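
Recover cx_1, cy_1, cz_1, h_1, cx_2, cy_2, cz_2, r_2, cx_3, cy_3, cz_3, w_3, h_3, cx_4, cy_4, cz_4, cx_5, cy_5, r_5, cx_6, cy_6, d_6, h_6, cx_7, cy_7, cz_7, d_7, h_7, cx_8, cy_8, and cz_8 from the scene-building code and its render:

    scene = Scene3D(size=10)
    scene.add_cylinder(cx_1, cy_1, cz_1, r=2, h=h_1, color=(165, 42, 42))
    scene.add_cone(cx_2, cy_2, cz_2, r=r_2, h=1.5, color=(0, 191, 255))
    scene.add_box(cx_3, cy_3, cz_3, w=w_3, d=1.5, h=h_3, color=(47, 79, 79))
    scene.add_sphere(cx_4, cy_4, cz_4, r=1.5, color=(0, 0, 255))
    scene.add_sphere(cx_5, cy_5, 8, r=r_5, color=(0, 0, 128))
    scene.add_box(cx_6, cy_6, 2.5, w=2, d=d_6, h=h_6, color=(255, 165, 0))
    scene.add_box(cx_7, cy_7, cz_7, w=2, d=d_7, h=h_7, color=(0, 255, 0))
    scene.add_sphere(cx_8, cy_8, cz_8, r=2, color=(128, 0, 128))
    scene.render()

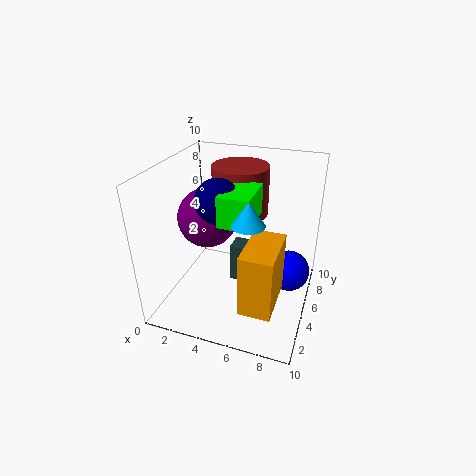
cx_1 = 4.5; cy_1 = 7; cz_1 = 6; h_1 = 3.5; cx_2 = 6.5; cy_2 = 2.5; cz_2 = 7.5; r_2 = 1; cx_3 = 4; cy_3 = 6; cz_3 = 0.5; w_3 = 1.5; h_3 = 3; cx_4 = 8.5; cy_4 = 6.5; cz_4 = 2; cx_5 = 4; cy_5 = 4; r_5 = 1.5; cx_6 = 6.5; cy_6 = 0.5; d_6 = 3.5; h_6 = 4; cx_7 = 4.5; cy_7 = 2.5; cz_7 = 7; d_7 = 3; h_7 = 2; cx_8 = 3; cy_8 = 4.5; cz_8 = 6.5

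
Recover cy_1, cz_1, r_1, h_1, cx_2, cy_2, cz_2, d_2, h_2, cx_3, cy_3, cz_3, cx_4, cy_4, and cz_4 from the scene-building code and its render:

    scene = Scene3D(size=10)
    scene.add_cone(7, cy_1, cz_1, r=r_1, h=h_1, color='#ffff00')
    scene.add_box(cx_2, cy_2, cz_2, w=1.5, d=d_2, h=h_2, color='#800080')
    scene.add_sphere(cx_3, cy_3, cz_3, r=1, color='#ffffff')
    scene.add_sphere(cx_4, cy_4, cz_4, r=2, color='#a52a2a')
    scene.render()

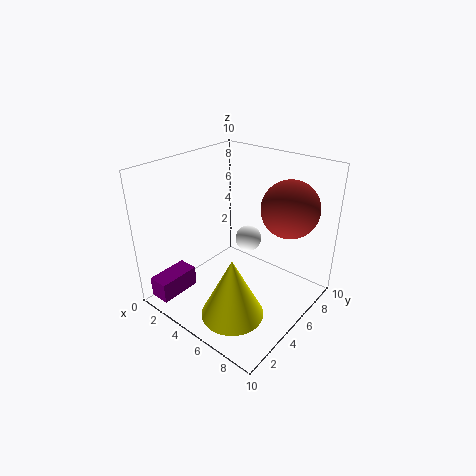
cy_1 = 2, cz_1 = 1.5, r_1 = 2, h_1 = 4, cx_2 = 0.5, cy_2 = 0.5, cz_2 = 0.5, d_2 = 3, h_2 = 1.5, cx_3 = 4, cy_3 = 7.5, cz_3 = 3.5, cx_4 = 7.5, cy_4 = 7.5, cz_4 = 7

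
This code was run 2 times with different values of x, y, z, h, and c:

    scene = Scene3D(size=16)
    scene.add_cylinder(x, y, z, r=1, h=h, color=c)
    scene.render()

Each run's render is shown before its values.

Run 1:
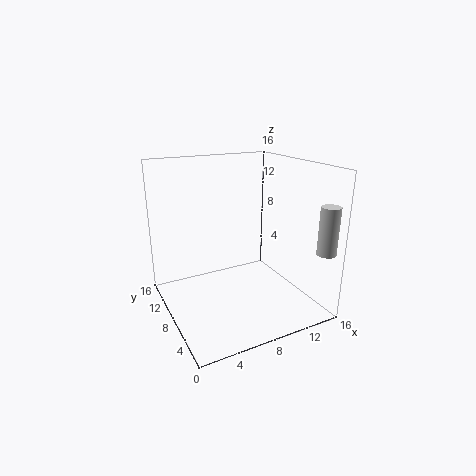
x = 14.5; y = 1; z = 7.5; h = 5; c = 'lightgray'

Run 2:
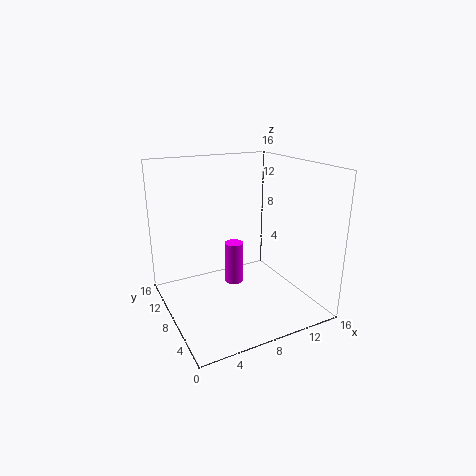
x = 7; y = 7; z = 3.5; h = 4.5; c = 'magenta'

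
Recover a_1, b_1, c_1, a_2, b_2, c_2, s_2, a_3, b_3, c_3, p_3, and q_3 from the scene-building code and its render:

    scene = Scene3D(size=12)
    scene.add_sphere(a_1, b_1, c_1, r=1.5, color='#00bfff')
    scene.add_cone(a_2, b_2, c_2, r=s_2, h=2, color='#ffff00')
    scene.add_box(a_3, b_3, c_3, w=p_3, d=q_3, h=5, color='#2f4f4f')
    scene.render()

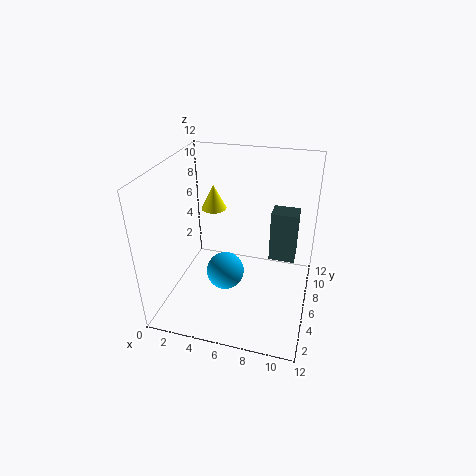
a_1 = 5.5
b_1 = 4
c_1 = 4
a_2 = 4
b_2 = 6
c_2 = 8.5
s_2 = 1
a_3 = 8
b_3 = 10
c_3 = 1.5
p_3 = 2.5
q_3 = 2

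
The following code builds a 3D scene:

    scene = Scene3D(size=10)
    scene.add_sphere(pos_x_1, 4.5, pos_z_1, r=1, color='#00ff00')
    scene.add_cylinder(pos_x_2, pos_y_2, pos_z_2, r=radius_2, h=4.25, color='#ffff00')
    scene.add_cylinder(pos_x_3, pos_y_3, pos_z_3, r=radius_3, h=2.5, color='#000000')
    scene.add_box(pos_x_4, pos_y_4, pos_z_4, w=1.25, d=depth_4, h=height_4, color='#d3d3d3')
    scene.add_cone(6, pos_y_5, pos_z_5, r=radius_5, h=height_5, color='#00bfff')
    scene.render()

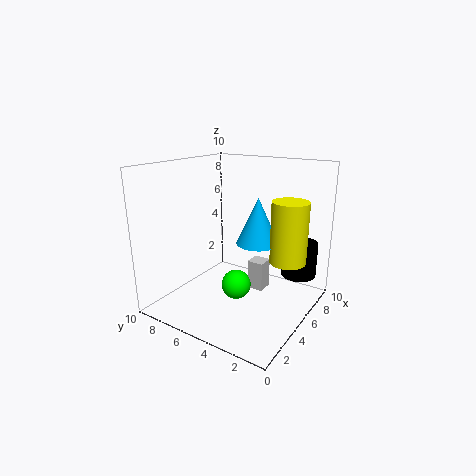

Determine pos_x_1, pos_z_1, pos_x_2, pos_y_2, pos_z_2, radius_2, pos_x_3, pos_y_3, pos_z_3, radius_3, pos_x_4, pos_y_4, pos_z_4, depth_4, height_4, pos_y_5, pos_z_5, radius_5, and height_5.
pos_x_1 = 4
pos_z_1 = 2
pos_x_2 = 6.25
pos_y_2 = 1.75
pos_z_2 = 3.5
radius_2 = 1.25
pos_x_3 = 7.75
pos_y_3 = 1.5
pos_z_3 = 2
radius_3 = 1.25
pos_x_4 = 6.75
pos_y_4 = 4
pos_z_4 = 0.25
depth_4 = 1.25
height_4 = 2.25
pos_y_5 = 4
pos_z_5 = 4.5
radius_5 = 1.5
height_5 = 3.25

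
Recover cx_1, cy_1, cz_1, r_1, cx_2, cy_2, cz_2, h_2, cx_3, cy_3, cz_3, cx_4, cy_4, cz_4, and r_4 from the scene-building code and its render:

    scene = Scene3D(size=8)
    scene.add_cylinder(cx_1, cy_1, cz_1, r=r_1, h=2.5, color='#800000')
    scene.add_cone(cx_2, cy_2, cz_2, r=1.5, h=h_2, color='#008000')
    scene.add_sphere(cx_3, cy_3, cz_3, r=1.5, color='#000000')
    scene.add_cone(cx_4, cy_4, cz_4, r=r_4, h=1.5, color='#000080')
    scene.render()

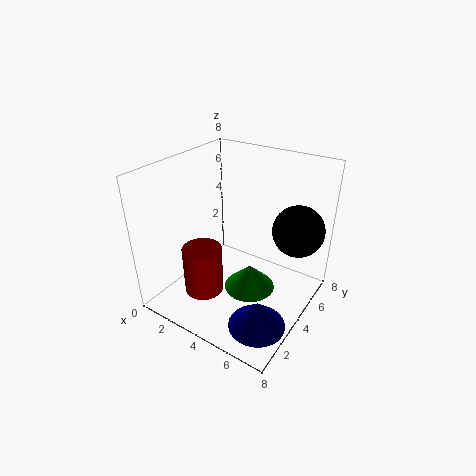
cx_1 = 3.5, cy_1 = 1.5, cz_1 = 2, r_1 = 1, cx_2 = 4.5, cy_2 = 4.5, cz_2 = 0.5, h_2 = 1.5, cx_3 = 6.5, cy_3 = 6.5, cz_3 = 4, cx_4 = 6.5, cy_4 = 2, cz_4 = 0.5, r_4 = 1.5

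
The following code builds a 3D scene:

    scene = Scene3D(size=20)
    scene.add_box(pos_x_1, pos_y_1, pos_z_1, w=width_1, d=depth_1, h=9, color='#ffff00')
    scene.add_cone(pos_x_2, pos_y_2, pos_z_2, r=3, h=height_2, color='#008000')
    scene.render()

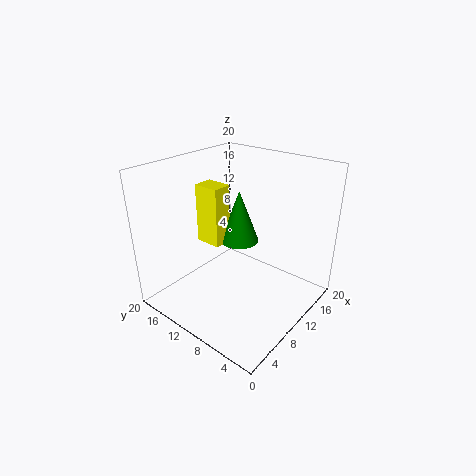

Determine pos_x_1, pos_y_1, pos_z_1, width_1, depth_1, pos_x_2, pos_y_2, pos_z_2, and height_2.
pos_x_1 = 10
pos_y_1 = 14
pos_z_1 = 7
width_1 = 3
depth_1 = 4
pos_x_2 = 14
pos_y_2 = 13
pos_z_2 = 7
height_2 = 8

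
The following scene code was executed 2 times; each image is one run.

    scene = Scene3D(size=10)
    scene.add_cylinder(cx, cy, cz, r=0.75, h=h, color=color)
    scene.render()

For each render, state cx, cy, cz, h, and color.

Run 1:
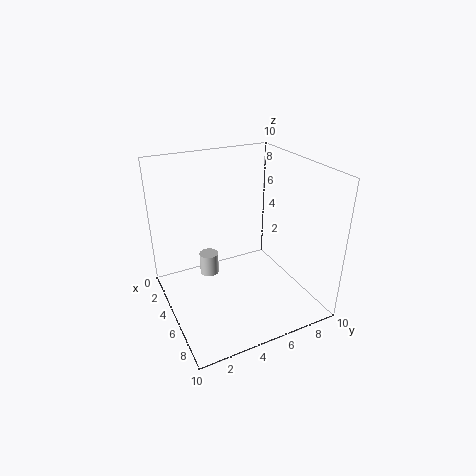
cx = 1.75, cy = 4, cz = 0.5, h = 1.75, color = 'lightgray'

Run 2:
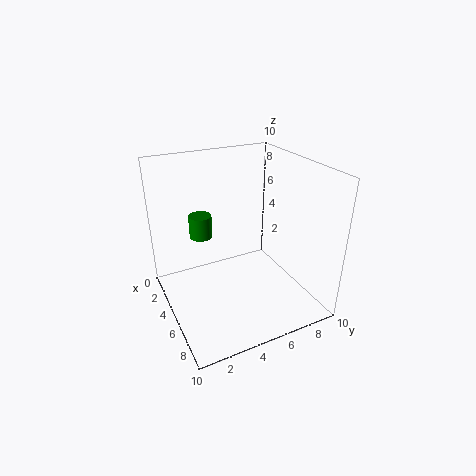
cx = 4.5, cy = 2.5, cz = 5.5, h = 1.5, color = 'green'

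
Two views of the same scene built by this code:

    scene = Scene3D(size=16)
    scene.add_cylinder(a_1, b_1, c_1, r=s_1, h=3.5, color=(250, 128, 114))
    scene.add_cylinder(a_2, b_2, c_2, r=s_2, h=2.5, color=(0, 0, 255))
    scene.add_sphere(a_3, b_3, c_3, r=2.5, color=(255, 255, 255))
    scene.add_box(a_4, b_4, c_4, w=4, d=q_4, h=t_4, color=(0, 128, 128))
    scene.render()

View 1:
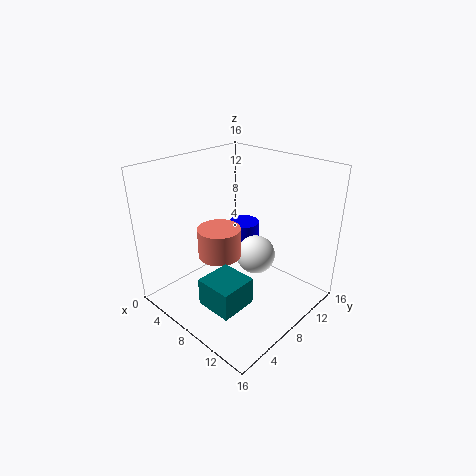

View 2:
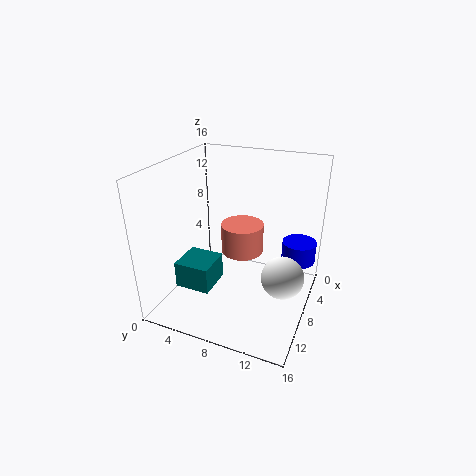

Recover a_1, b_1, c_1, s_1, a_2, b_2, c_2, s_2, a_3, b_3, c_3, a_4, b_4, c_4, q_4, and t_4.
a_1 = 5.5; b_1 = 7.5; c_1 = 5; s_1 = 2.5; a_2 = 3.5; b_2 = 14; c_2 = 4; s_2 = 2; a_3 = 6.5; b_3 = 13; c_3 = 3; a_4 = 8; b_4 = 2; c_4 = 2.5; q_4 = 4; t_4 = 3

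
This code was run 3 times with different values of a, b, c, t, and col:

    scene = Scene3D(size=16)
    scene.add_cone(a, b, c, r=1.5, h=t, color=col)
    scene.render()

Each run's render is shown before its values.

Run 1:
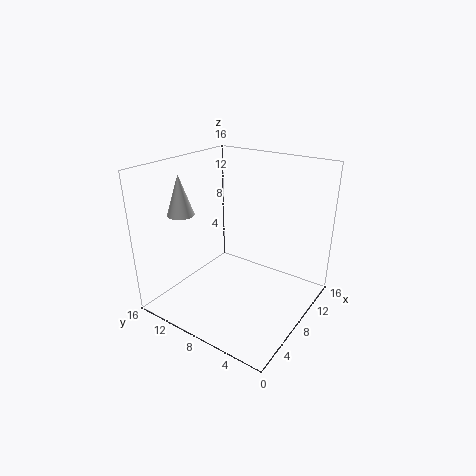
a = 5, b = 13.5, c = 10.5, t = 4.5, col = 'white'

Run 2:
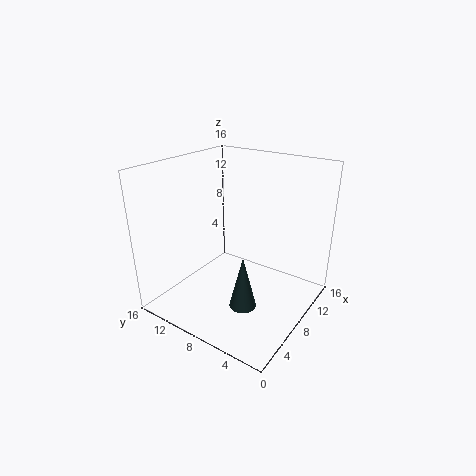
a = 6, b = 6, c = 1, t = 6, col = 'darkslategray'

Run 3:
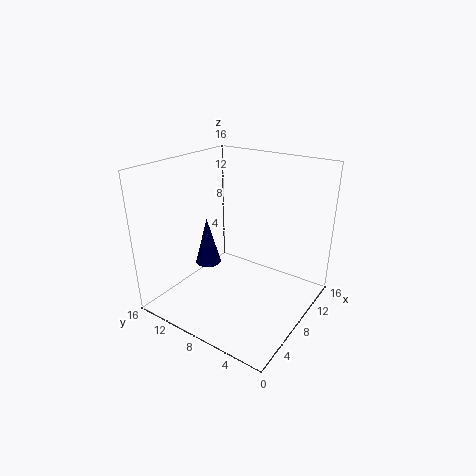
a = 7.5, b = 12, c = 4, t = 5.5, col = 'navy'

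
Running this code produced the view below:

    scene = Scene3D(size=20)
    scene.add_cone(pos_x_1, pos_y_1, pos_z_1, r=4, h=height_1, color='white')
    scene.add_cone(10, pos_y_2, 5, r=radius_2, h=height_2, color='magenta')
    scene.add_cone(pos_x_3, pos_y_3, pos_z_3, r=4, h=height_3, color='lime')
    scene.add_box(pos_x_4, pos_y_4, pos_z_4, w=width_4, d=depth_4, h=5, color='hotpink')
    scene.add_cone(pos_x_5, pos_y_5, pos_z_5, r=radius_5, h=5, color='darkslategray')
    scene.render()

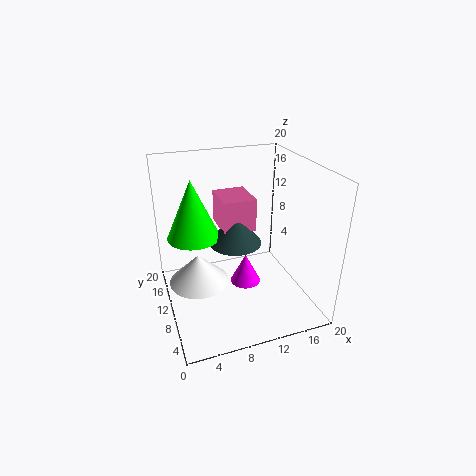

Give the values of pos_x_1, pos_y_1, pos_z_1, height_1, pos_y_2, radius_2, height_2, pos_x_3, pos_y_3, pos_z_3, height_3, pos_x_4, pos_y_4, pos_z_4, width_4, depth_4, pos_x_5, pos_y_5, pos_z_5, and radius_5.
pos_x_1 = 4; pos_y_1 = 9; pos_z_1 = 5; height_1 = 4; pos_y_2 = 7; radius_2 = 2; height_2 = 4; pos_x_3 = 5; pos_y_3 = 16; pos_z_3 = 8; height_3 = 9; pos_x_4 = 9; pos_y_4 = 13; pos_z_4 = 9; width_4 = 5; depth_4 = 6; pos_x_5 = 11; pos_y_5 = 14; pos_z_5 = 7; radius_5 = 4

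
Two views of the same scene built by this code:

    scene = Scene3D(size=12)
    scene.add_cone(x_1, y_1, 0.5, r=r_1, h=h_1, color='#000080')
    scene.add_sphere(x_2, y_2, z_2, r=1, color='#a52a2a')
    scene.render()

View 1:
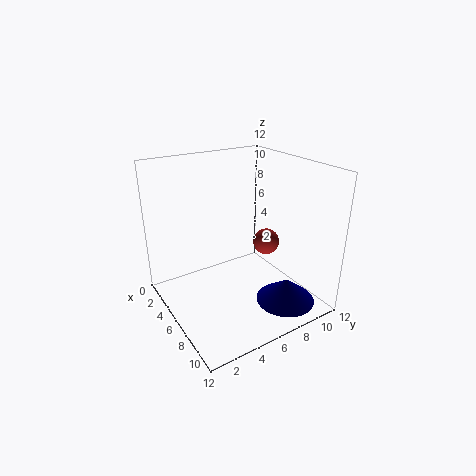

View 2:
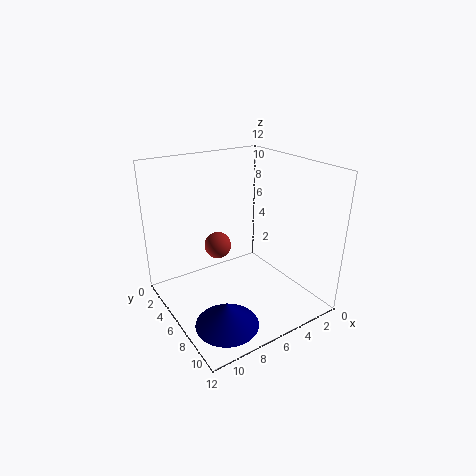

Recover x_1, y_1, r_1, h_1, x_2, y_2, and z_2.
x_1 = 9; y_1 = 9; r_1 = 2.5; h_1 = 2; x_2 = 8.5; y_2 = 7; z_2 = 6.5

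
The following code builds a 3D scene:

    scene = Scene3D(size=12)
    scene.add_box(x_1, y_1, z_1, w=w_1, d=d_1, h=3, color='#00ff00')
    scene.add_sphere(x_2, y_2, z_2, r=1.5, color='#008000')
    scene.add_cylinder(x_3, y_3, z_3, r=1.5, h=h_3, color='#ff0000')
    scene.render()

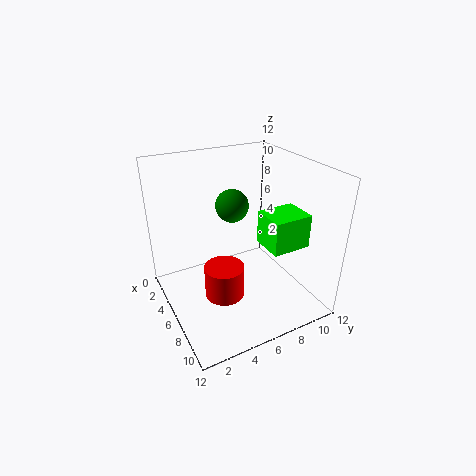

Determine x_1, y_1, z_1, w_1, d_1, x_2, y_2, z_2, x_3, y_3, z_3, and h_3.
x_1 = 5
y_1 = 8.5
z_1 = 4.5
w_1 = 3
d_1 = 3.5
x_2 = 3
y_2 = 7
z_2 = 7.5
x_3 = 8.5
y_3 = 3.5
z_3 = 3
h_3 = 2.5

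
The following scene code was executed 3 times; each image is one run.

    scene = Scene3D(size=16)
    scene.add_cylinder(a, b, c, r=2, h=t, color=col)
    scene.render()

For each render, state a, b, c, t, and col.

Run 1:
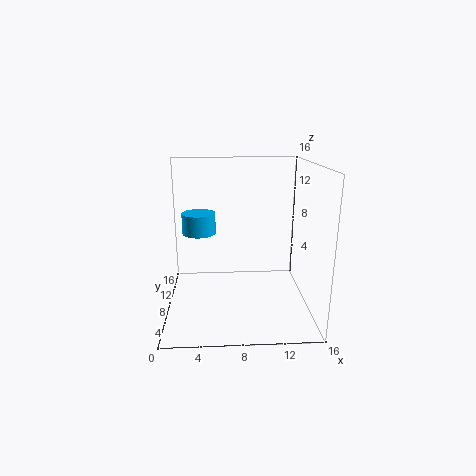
a = 3.5, b = 11.5, c = 7.5, t = 2.5, col = 'deepskyblue'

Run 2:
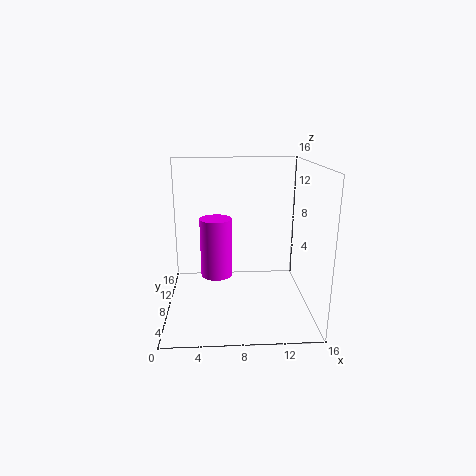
a = 5.5, b = 12.5, c = 1.5, t = 7.5, col = 'magenta'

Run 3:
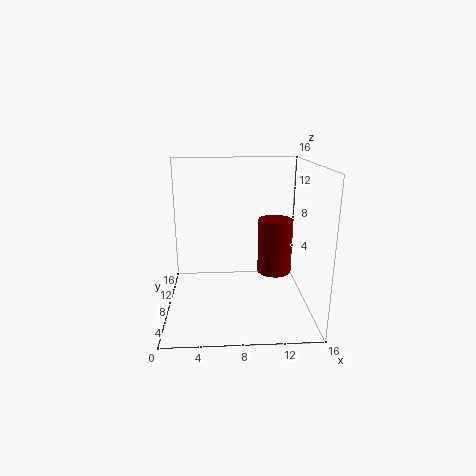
a = 12.5, b = 10, c = 3, t = 6.5, col = 'maroon'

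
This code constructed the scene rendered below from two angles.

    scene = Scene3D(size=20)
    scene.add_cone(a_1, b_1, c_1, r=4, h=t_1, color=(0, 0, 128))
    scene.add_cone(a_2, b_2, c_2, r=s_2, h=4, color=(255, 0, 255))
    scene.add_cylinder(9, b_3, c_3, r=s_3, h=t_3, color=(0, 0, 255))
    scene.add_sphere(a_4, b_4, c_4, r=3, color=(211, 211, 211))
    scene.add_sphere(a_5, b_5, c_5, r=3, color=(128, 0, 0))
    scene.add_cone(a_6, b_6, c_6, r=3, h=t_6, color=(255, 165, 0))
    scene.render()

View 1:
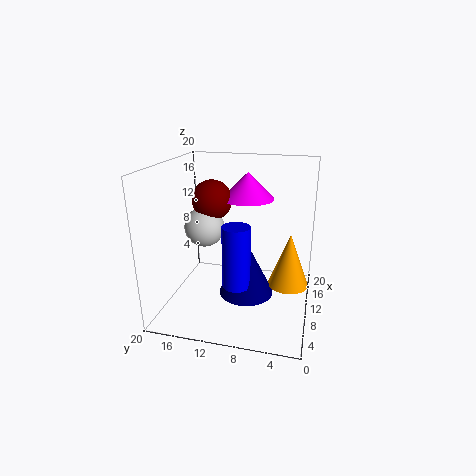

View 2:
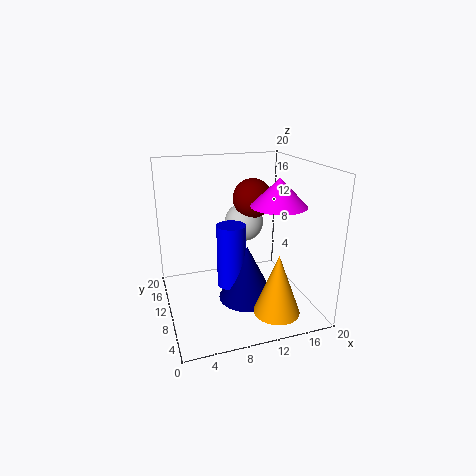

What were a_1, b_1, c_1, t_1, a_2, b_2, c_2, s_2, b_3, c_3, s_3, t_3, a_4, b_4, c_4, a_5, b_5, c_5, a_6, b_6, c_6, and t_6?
a_1 = 11, b_1 = 9, c_1 = 1, t_1 = 8, a_2 = 16, b_2 = 10, c_2 = 14, s_2 = 4, b_3 = 10, c_3 = 3, s_3 = 2, t_3 = 9, a_4 = 13, b_4 = 16, c_4 = 10, a_5 = 14, b_5 = 15, c_5 = 14, a_6 = 13, b_6 = 3, c_6 = 2, t_6 = 8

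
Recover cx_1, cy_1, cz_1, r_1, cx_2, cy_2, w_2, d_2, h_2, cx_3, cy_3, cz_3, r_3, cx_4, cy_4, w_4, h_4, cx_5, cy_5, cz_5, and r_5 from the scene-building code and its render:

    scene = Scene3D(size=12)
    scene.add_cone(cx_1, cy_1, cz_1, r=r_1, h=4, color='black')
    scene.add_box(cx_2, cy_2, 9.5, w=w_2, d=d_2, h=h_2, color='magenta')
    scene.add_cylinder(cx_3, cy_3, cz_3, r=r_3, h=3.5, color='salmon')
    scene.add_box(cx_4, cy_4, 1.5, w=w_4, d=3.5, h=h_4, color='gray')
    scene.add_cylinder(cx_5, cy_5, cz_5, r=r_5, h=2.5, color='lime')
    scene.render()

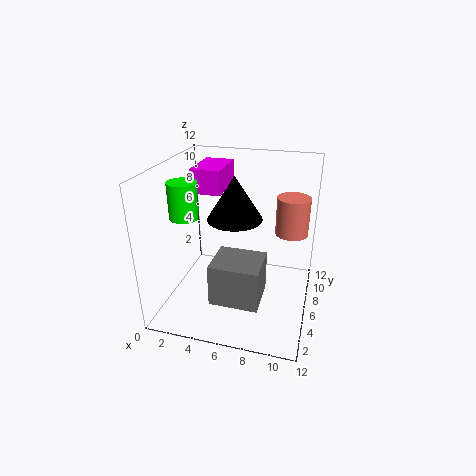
cx_1 = 5, cy_1 = 8.5, cz_1 = 6.5, r_1 = 2.5, cx_2 = 2, cy_2 = 6, w_2 = 2.5, d_2 = 4, h_2 = 2, cx_3 = 10, cy_3 = 10, cz_3 = 5, r_3 = 1.5, cx_4 = 4.5, cy_4 = 2.5, w_4 = 4, h_4 = 3.5, cx_5 = 3.5, cy_5 = 1.5, cz_5 = 9.5, r_5 = 1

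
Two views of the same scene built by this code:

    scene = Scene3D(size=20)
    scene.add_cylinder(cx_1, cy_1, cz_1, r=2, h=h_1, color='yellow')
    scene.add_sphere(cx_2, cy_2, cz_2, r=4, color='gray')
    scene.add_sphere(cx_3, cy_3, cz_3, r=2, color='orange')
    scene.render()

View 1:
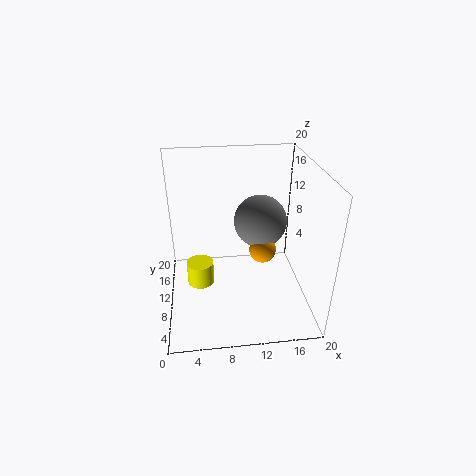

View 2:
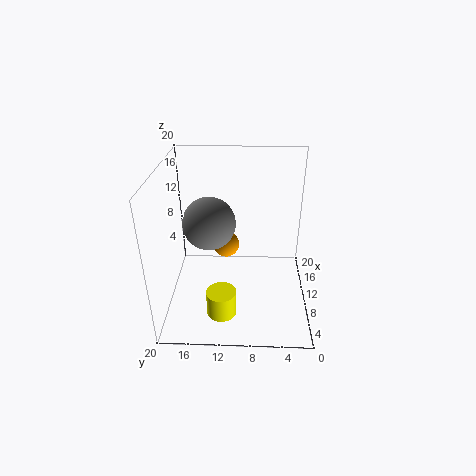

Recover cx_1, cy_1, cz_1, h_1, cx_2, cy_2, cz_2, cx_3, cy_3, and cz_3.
cx_1 = 4.5
cy_1 = 12
cz_1 = 1.5
h_1 = 3.5
cx_2 = 14
cy_2 = 14.5
cz_2 = 10
cx_3 = 14
cy_3 = 12
cz_3 = 6.5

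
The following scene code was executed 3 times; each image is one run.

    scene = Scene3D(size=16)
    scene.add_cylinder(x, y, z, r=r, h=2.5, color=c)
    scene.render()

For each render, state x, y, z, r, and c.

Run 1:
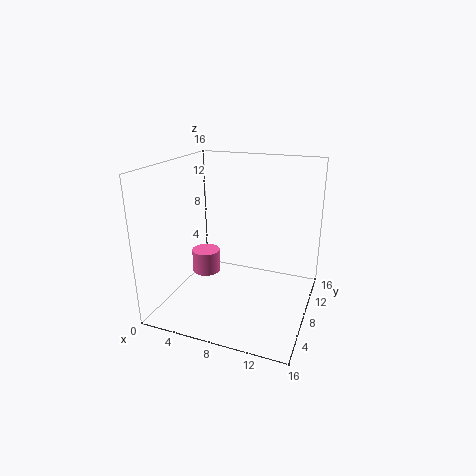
x = 5; y = 6; z = 4.5; r = 1.5; c = 'hotpink'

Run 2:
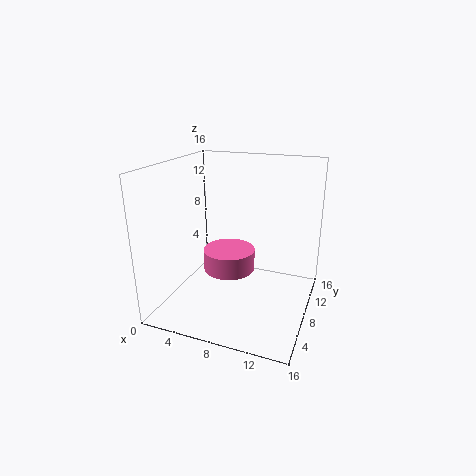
x = 6.5; y = 9; z = 3.5; r = 3; c = 'hotpink'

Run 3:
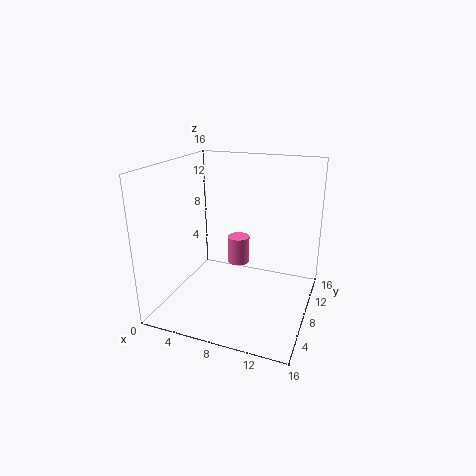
x = 10; y = 3; z = 8; r = 1; c = 'hotpink'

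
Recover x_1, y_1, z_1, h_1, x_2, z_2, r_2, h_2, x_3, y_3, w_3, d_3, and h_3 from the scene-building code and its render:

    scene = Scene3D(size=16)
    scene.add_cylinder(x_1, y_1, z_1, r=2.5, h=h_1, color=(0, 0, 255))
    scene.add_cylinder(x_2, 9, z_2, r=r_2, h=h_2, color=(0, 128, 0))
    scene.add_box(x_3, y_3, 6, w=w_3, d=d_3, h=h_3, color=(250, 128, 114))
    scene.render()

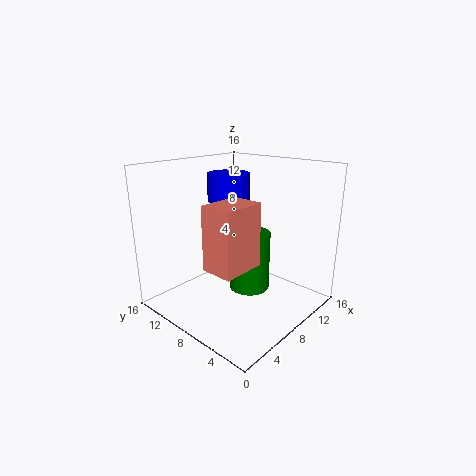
x_1 = 10.25, y_1 = 11.5, z_1 = 11.25, h_1 = 3.25, x_2 = 11.25, z_2 = 0.25, r_2 = 2.5, h_2 = 7.25, x_3 = 2.75, y_3 = 4.5, w_3 = 4.75, d_3 = 3.5, h_3 = 6.75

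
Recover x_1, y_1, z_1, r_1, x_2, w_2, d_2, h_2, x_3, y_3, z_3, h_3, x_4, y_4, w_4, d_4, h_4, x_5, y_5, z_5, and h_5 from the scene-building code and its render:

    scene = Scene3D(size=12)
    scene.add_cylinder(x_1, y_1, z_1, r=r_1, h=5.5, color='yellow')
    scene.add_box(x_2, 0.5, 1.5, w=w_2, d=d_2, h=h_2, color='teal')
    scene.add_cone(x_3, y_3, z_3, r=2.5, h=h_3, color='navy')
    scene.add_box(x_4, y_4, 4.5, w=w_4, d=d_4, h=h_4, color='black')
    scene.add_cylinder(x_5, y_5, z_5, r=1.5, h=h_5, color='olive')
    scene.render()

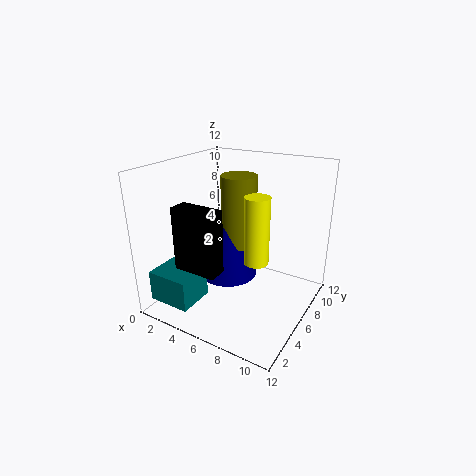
x_1 = 8, y_1 = 5.5, z_1 = 4.5, r_1 = 1, x_2 = 1, w_2 = 3.5, d_2 = 3, h_2 = 2.5, x_3 = 5, y_3 = 6, z_3 = 2.5, h_3 = 5, x_4 = 3, y_4 = 1.5, w_4 = 3.5, d_4 = 1.5, h_4 = 5, x_5 = 5.5, y_5 = 7, z_5 = 5, h_5 = 6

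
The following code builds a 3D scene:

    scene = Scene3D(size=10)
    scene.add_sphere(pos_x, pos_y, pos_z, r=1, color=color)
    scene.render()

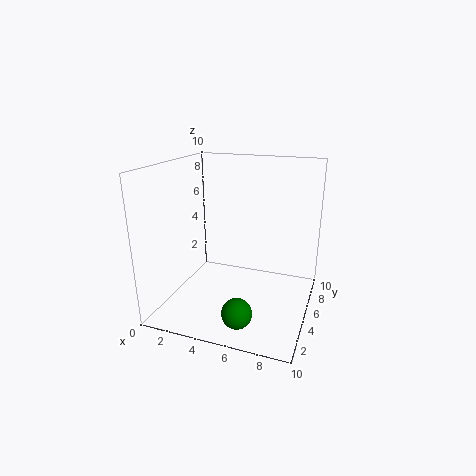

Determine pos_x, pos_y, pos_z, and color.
pos_x = 6
pos_y = 2
pos_z = 1
color = 'green'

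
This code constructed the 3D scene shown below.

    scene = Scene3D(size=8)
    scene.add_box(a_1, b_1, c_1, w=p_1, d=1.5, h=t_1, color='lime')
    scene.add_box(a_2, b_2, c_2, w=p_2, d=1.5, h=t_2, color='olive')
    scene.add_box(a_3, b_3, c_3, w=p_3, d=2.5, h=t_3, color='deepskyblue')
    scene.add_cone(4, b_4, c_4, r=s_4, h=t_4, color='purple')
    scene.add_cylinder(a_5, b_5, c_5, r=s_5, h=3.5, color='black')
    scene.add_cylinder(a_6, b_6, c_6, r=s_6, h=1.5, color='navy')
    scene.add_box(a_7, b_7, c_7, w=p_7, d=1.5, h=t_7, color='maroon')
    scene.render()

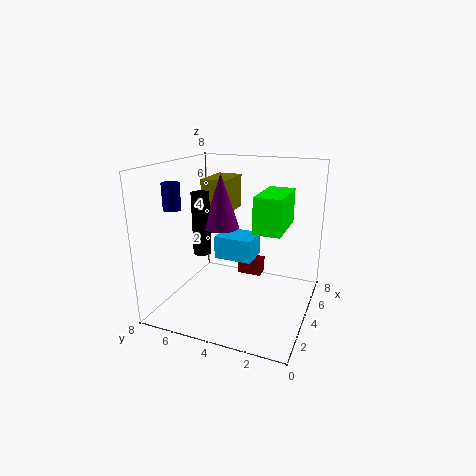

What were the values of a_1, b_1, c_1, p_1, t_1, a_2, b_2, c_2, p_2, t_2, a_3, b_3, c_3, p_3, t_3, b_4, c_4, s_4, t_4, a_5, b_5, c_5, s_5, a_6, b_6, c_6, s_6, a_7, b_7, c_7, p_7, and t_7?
a_1 = 3.5
b_1 = 1.5
c_1 = 4.5
p_1 = 3
t_1 = 2
a_2 = 4.5
b_2 = 5
c_2 = 5
p_2 = 2.5
t_2 = 2
a_3 = 6
b_3 = 4
c_3 = 1.5
p_3 = 2
t_3 = 1.5
b_4 = 5
c_4 = 4.5
s_4 = 1
t_4 = 3
a_5 = 3.5
b_5 = 6
c_5 = 3
s_5 = 0.5
a_6 = 3
b_6 = 7.5
c_6 = 5.5
s_6 = 0.5
a_7 = 6.5
b_7 = 3.5
c_7 = 0.5
p_7 = 1
t_7 = 1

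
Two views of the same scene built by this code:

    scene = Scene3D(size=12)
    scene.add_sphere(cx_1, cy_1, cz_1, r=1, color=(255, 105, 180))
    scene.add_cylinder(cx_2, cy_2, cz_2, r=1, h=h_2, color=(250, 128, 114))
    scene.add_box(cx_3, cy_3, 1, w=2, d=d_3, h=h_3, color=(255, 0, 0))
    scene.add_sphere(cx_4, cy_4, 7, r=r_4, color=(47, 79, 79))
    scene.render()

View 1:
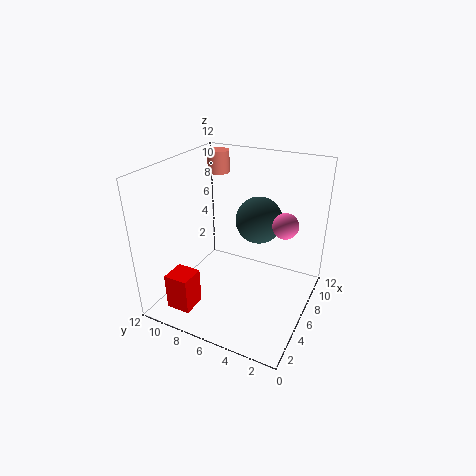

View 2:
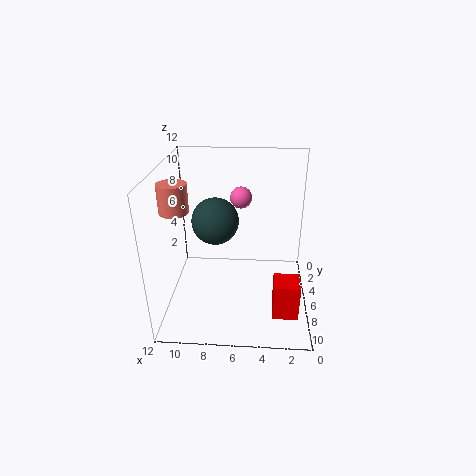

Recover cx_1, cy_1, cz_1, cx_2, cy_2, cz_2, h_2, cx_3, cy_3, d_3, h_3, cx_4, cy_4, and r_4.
cx_1 = 6
cy_1 = 2
cz_1 = 8
cx_2 = 10
cy_2 = 10
cz_2 = 10
h_2 = 2
cx_3 = 1
cy_3 = 8
d_3 = 2
h_3 = 3
cx_4 = 8
cy_4 = 5
r_4 = 2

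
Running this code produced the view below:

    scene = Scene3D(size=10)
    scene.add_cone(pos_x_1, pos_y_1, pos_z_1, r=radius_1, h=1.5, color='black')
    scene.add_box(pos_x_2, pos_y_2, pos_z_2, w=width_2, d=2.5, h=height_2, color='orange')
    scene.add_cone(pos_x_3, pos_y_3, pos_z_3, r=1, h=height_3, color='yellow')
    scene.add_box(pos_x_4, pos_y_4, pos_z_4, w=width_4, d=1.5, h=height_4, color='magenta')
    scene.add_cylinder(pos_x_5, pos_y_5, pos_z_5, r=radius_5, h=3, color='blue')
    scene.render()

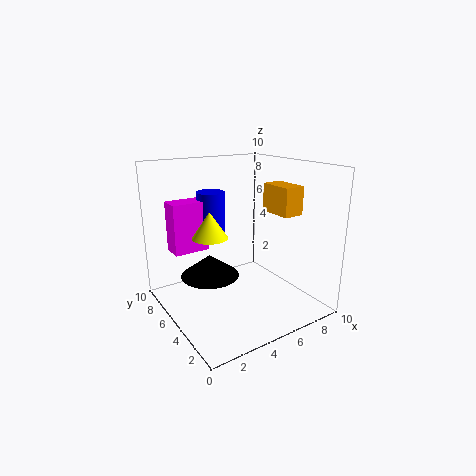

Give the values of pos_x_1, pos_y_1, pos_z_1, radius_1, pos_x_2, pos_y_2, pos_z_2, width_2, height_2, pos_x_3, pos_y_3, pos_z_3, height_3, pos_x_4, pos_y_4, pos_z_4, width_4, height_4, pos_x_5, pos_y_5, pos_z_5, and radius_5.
pos_x_1 = 3; pos_y_1 = 5.5; pos_z_1 = 2.5; radius_1 = 2; pos_x_2 = 7.5; pos_y_2 = 3; pos_z_2 = 6.5; width_2 = 1.5; height_2 = 2; pos_x_3 = 1.5; pos_y_3 = 2.5; pos_z_3 = 6.5; height_3 = 1.5; pos_x_4 = 1; pos_y_4 = 6.5; pos_z_4 = 4; width_4 = 2.5; height_4 = 3.5; pos_x_5 = 4; pos_y_5 = 7; pos_z_5 = 5; radius_5 = 1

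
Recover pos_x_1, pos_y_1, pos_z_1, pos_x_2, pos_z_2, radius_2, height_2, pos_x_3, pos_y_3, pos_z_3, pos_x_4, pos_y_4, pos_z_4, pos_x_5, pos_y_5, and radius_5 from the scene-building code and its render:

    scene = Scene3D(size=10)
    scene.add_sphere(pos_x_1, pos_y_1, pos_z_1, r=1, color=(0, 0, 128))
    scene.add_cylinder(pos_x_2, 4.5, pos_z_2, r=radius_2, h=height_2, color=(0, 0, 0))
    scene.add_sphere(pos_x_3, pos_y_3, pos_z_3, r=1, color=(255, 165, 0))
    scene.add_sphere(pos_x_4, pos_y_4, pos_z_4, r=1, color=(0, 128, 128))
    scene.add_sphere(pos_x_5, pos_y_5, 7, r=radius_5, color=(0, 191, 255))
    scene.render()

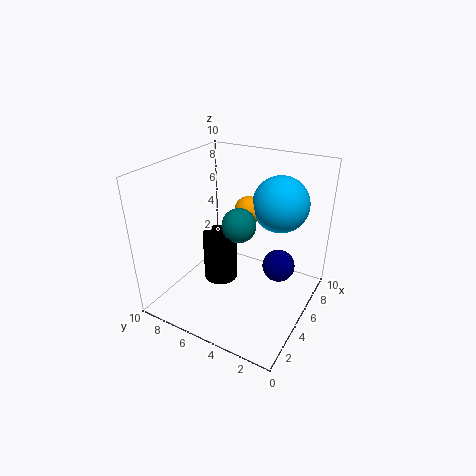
pos_x_1 = 4
pos_y_1 = 1.5
pos_z_1 = 4.5
pos_x_2 = 2
pos_z_2 = 4
radius_2 = 1
height_2 = 3
pos_x_3 = 6.5
pos_y_3 = 5
pos_z_3 = 6.5
pos_x_4 = 2.5
pos_y_4 = 3.5
pos_z_4 = 7.5
pos_x_5 = 7.5
pos_y_5 = 3
radius_5 = 2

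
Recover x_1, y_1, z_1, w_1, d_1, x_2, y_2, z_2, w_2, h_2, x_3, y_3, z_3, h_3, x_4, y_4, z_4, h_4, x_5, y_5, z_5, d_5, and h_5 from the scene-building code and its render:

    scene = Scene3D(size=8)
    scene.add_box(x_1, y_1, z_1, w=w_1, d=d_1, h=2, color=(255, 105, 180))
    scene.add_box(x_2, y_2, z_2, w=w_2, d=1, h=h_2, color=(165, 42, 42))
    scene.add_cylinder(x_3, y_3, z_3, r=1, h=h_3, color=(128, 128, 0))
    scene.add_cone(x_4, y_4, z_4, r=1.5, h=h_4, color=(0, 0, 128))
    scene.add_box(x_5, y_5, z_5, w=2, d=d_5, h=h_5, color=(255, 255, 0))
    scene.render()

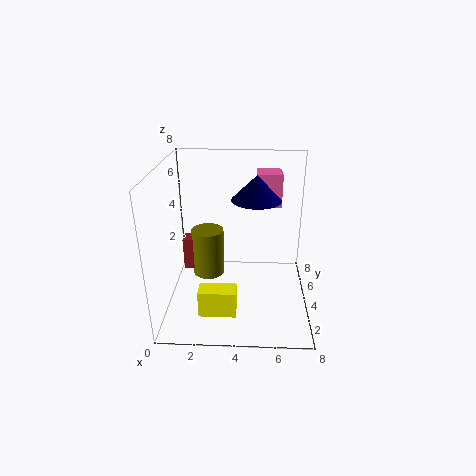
x_1 = 5
y_1 = 6
z_1 = 5
w_1 = 1.5
d_1 = 1.5
x_2 = 0.5
y_2 = 5.5
z_2 = 1
w_2 = 1.5
h_2 = 2
x_3 = 2
y_3 = 6
z_3 = 0.5
h_3 = 3
x_4 = 5
y_4 = 6
z_4 = 5.5
h_4 = 1.5
x_5 = 2
y_5 = 1.5
z_5 = 0.5
d_5 = 1
h_5 = 1.5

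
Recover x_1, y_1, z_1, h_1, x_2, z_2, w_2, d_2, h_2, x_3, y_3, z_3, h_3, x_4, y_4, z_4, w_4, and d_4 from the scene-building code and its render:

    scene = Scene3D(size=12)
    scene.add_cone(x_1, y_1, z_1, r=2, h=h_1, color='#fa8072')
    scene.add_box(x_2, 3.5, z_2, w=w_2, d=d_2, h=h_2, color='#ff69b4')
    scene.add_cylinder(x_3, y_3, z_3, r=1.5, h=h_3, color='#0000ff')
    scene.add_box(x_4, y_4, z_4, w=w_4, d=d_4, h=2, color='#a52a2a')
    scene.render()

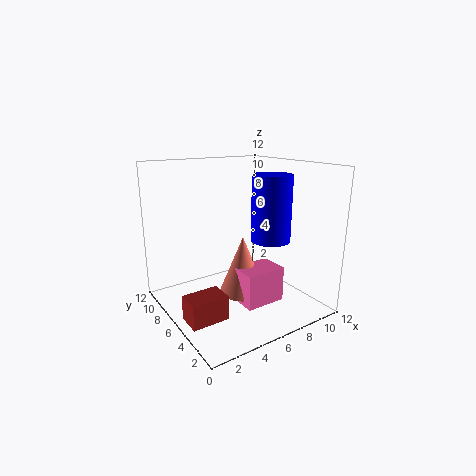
x_1 = 6.5; y_1 = 6; z_1 = 1; h_1 = 5; x_2 = 5.5; z_2 = 0.5; w_2 = 3.5; d_2 = 2.5; h_2 = 3; x_3 = 7; y_3 = 3; z_3 = 6.5; h_3 = 5; x_4 = 0.5; y_4 = 3.5; z_4 = 0.5; w_4 = 3; d_4 = 2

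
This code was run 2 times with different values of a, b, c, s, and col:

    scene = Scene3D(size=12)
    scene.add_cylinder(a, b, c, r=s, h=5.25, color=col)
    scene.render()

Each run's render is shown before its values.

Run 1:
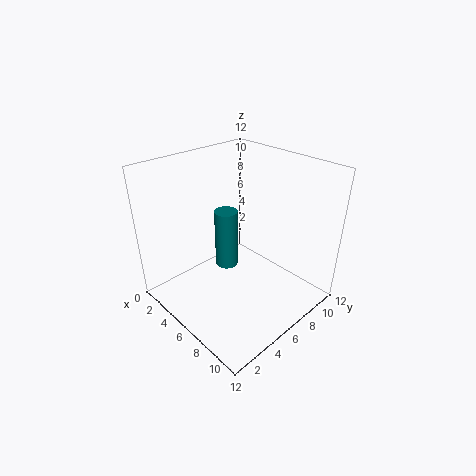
a = 4.25; b = 6.25; c = 2.5; s = 1; col = 'teal'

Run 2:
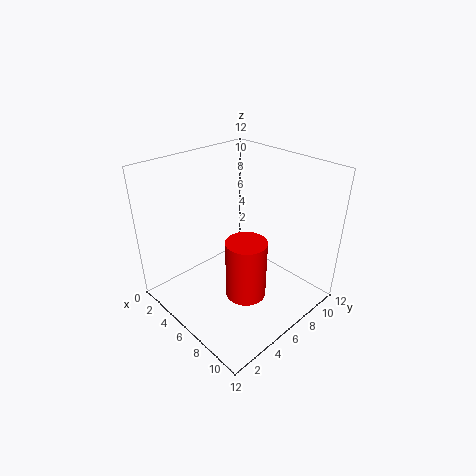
a = 7; b = 6; c = 0.75; s = 1.75; col = 'red'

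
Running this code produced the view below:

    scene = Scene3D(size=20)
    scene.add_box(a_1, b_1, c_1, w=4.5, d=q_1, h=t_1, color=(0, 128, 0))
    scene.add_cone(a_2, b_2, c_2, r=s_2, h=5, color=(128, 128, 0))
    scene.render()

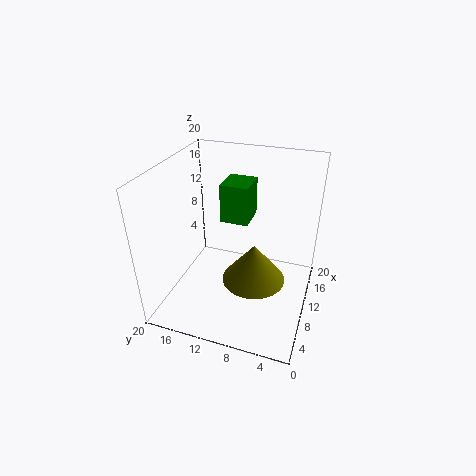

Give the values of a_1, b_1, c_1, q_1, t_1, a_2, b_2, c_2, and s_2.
a_1 = 11, b_1 = 9, c_1 = 11.5, q_1 = 4, t_1 = 5.5, a_2 = 6, b_2 = 6.5, c_2 = 7, s_2 = 4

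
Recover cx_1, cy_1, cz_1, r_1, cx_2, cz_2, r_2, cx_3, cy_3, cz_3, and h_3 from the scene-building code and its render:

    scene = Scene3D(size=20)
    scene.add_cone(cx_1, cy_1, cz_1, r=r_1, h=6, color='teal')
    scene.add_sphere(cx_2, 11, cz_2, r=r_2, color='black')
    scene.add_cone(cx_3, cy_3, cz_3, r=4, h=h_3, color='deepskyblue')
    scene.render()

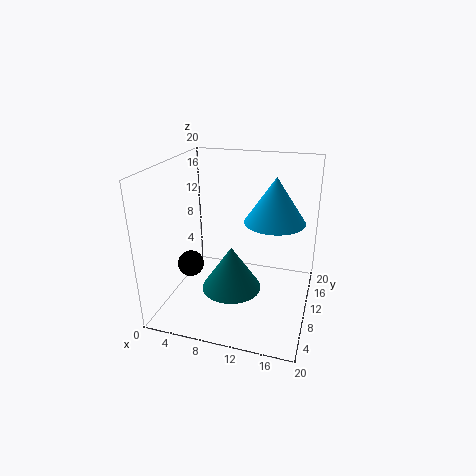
cx_1 = 10, cy_1 = 7, cz_1 = 4, r_1 = 4, cx_2 = 2, cz_2 = 4, r_2 = 2, cx_3 = 15, cy_3 = 10, cz_3 = 13, h_3 = 6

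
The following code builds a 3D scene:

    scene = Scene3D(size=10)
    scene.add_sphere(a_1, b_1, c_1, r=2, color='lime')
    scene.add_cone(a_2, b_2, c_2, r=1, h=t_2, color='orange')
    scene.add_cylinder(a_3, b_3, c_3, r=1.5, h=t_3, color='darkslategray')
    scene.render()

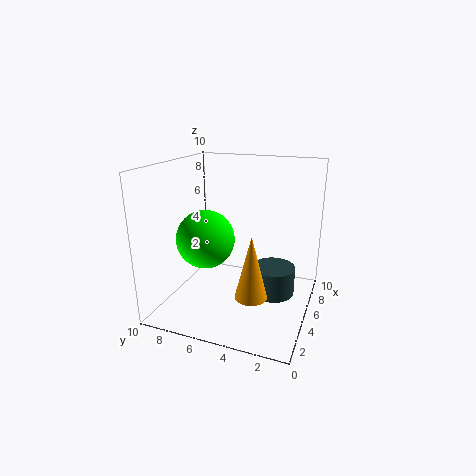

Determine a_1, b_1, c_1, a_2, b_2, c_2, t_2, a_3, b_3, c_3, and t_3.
a_1 = 4
b_1 = 7
c_1 = 5
a_2 = 2
b_2 = 3
c_2 = 2.5
t_2 = 4
a_3 = 5.5
b_3 = 2.5
c_3 = 1
t_3 = 2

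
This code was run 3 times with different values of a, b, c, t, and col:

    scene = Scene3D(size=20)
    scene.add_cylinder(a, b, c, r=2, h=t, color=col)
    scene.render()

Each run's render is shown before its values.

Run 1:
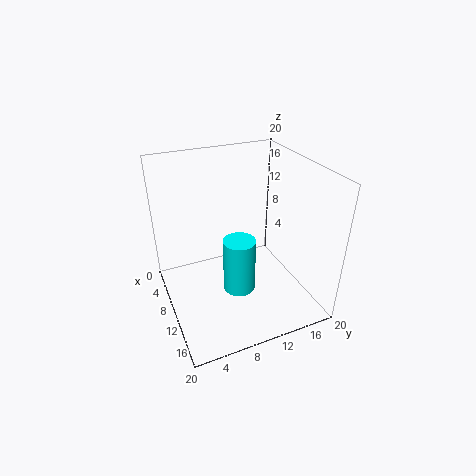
a = 15; b = 8; c = 6; t = 7; col = 'cyan'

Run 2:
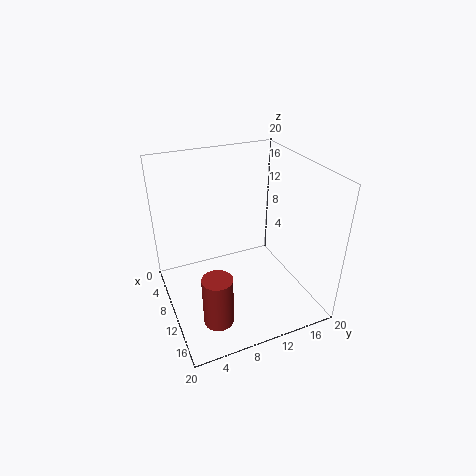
a = 15; b = 5; c = 1; t = 7; col = 'brown'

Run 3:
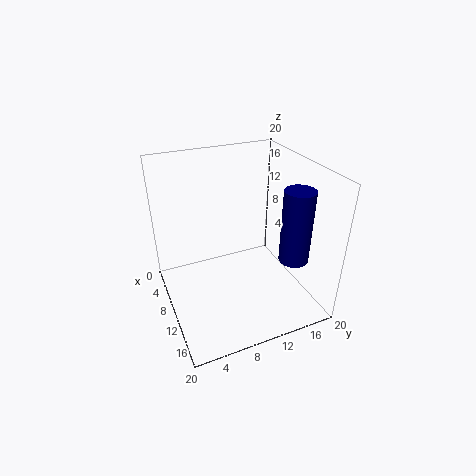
a = 15; b = 16; c = 8; t = 10; col = 'navy'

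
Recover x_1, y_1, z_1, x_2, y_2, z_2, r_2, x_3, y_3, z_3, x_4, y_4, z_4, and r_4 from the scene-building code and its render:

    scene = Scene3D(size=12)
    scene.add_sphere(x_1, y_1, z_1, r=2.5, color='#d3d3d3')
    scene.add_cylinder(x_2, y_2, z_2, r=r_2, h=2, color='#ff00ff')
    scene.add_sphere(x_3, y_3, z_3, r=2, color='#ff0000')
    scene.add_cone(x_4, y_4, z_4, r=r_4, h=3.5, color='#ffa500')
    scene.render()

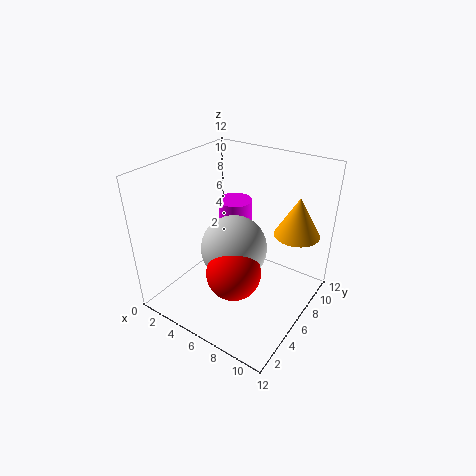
x_1 = 7; y_1 = 4; z_1 = 6.5; x_2 = 4; y_2 = 8.5; z_2 = 6; r_2 = 1.5; x_3 = 8; y_3 = 2.5; z_3 = 5.5; x_4 = 9.5; y_4 = 10; z_4 = 5.5; r_4 = 2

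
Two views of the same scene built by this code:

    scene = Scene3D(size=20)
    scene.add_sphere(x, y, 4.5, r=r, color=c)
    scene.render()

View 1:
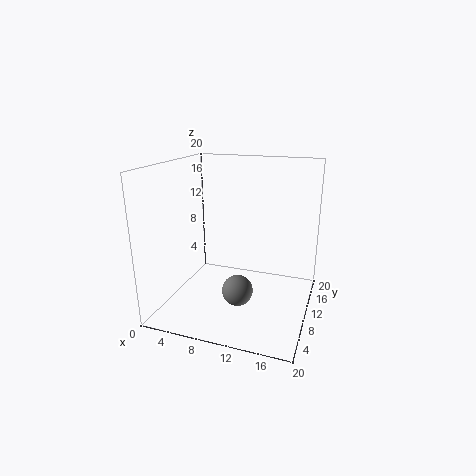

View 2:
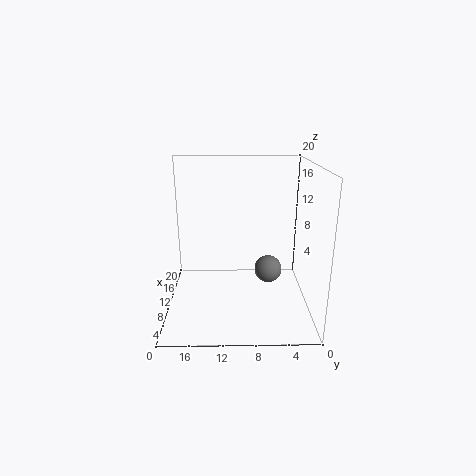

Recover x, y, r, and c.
x = 11.5, y = 5.5, r = 2, c = 'gray'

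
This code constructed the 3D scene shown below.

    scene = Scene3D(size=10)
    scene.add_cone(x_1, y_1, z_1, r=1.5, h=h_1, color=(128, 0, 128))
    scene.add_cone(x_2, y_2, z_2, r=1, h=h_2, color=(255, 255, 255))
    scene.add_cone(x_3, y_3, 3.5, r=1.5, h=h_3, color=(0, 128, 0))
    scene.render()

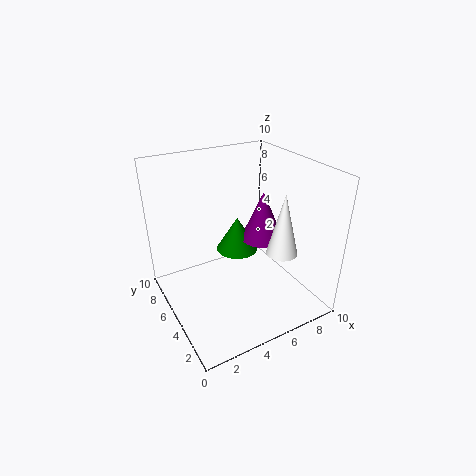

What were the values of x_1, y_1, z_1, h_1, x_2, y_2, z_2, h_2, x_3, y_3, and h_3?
x_1 = 7
y_1 = 5
z_1 = 4.5
h_1 = 3.5
x_2 = 6.5
y_2 = 2
z_2 = 5
h_2 = 4
x_3 = 5.5
y_3 = 6
h_3 = 2.5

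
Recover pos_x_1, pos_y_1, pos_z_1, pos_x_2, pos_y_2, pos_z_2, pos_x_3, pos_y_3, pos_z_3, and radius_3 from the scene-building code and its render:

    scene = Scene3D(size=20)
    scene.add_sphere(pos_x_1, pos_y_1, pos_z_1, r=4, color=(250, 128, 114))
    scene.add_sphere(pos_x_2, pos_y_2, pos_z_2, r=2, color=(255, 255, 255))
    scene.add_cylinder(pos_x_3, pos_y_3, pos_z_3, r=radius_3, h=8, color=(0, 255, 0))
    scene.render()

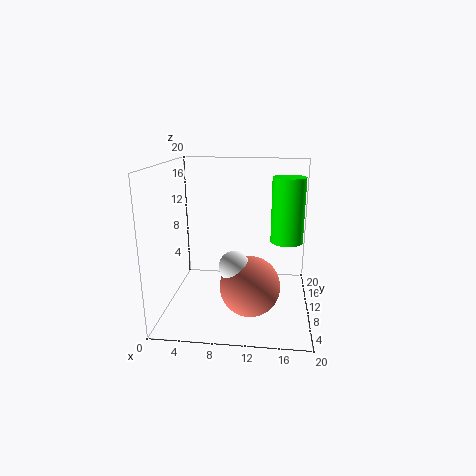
pos_x_1 = 12; pos_y_1 = 6.5; pos_z_1 = 4.5; pos_x_2 = 10; pos_y_2 = 6; pos_z_2 = 7.5; pos_x_3 = 16.5; pos_y_3 = 6.5; pos_z_3 = 11; radius_3 = 2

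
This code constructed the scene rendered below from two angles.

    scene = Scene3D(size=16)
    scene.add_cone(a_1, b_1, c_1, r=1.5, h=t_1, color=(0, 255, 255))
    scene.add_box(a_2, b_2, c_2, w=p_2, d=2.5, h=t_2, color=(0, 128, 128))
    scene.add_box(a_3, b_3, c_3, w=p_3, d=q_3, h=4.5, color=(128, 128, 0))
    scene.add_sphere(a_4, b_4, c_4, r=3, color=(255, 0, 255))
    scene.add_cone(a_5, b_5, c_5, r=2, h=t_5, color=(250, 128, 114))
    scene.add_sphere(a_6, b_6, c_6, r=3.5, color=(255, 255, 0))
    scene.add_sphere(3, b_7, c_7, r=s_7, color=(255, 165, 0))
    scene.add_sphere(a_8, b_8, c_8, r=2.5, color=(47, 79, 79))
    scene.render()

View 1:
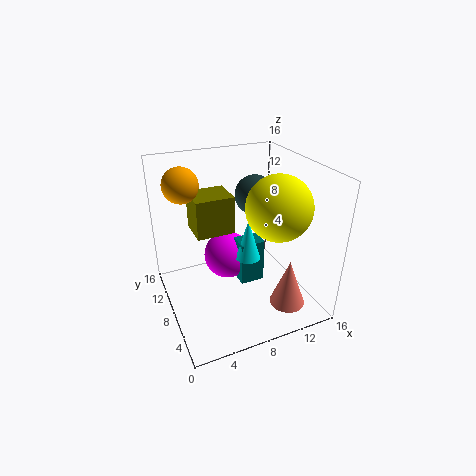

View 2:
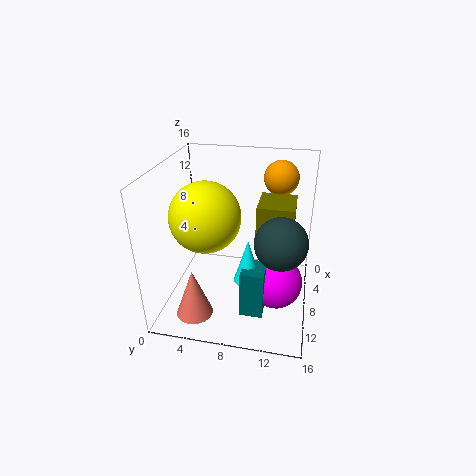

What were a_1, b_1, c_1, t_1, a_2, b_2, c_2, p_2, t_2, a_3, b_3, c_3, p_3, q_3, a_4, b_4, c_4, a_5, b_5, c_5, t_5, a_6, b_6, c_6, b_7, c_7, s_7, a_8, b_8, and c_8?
a_1 = 10
b_1 = 9.5
c_1 = 4
t_1 = 5
a_2 = 9
b_2 = 9
c_2 = 0.5
p_2 = 3
t_2 = 5.5
a_3 = 4
b_3 = 10
c_3 = 7.5
p_3 = 4.5
q_3 = 4
a_4 = 8.5
b_4 = 12.5
c_4 = 3
a_5 = 12.5
b_5 = 4
c_5 = 0.5
t_5 = 5.5
a_6 = 11.5
b_6 = 5.5
c_6 = 12
b_7 = 12
c_7 = 13.5
s_7 = 2
a_8 = 12.5
b_8 = 13
c_8 = 10.5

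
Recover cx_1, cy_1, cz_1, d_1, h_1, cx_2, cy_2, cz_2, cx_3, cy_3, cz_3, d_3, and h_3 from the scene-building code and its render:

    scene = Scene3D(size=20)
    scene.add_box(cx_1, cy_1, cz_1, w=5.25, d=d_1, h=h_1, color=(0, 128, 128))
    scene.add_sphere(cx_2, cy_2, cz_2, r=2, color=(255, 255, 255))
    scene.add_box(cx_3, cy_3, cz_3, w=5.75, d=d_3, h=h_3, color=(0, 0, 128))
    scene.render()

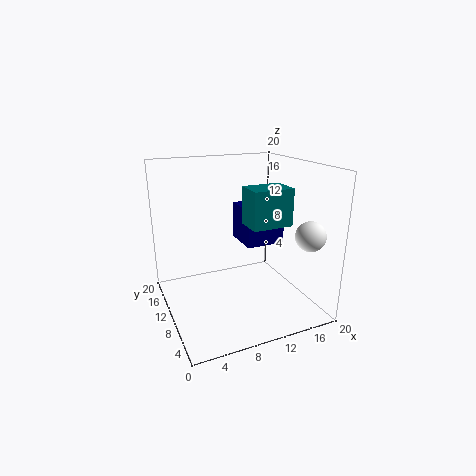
cx_1 = 9.5
cy_1 = 4
cz_1 = 13
d_1 = 3.75
h_1 = 4.75
cx_2 = 17.5
cy_2 = 3.75
cz_2 = 11.25
cx_3 = 11.75
cy_3 = 10.25
cz_3 = 8
d_3 = 5.5
h_3 = 5.5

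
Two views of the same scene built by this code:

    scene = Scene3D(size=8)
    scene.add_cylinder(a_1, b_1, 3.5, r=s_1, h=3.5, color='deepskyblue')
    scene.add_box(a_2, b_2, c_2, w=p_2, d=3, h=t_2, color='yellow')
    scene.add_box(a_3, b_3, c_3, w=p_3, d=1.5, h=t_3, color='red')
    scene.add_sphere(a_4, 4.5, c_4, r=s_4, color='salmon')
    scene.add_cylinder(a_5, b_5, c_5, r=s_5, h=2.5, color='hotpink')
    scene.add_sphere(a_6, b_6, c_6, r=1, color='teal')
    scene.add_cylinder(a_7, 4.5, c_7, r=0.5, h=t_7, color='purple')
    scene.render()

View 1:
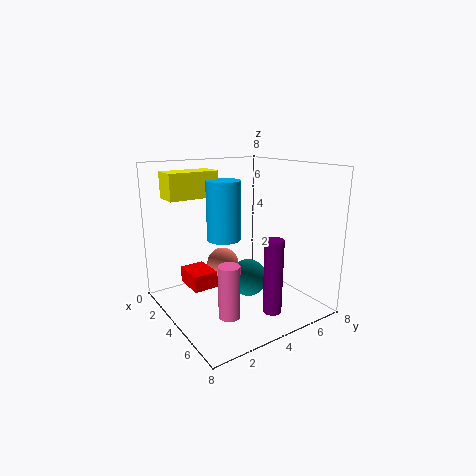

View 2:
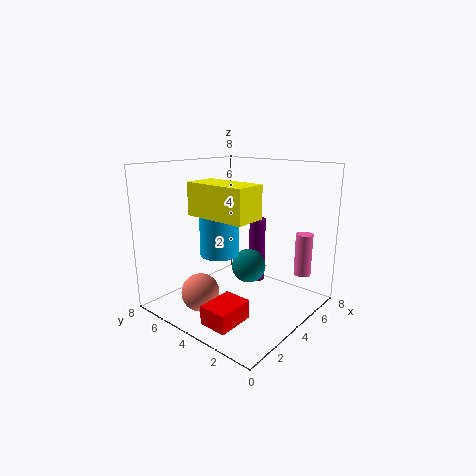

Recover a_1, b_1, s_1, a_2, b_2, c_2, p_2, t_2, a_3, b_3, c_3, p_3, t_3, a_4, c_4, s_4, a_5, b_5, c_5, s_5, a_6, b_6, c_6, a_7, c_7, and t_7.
a_1 = 2.5, b_1 = 4, s_1 = 1, a_2 = 0.5, b_2 = 1, c_2 = 6, p_2 = 1.5, t_2 = 1.5, a_3 = 0.5, b_3 = 2, c_3 = 0.5, p_3 = 2, t_3 = 1, a_4 = 1.5, c_4 = 1.5, s_4 = 1, a_5 = 7, b_5 = 1.5, c_5 = 1.5, s_5 = 0.5, a_6 = 5, b_6 = 4, c_6 = 2, a_7 = 6.5, c_7 = 0.5, t_7 = 4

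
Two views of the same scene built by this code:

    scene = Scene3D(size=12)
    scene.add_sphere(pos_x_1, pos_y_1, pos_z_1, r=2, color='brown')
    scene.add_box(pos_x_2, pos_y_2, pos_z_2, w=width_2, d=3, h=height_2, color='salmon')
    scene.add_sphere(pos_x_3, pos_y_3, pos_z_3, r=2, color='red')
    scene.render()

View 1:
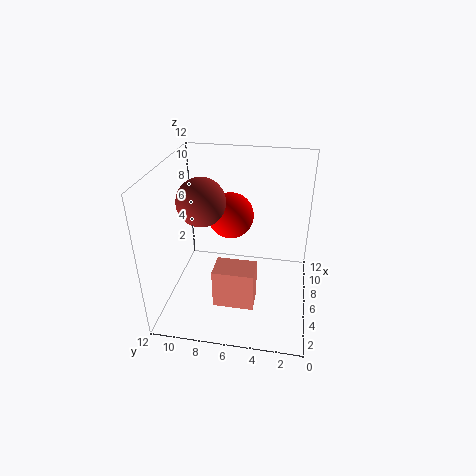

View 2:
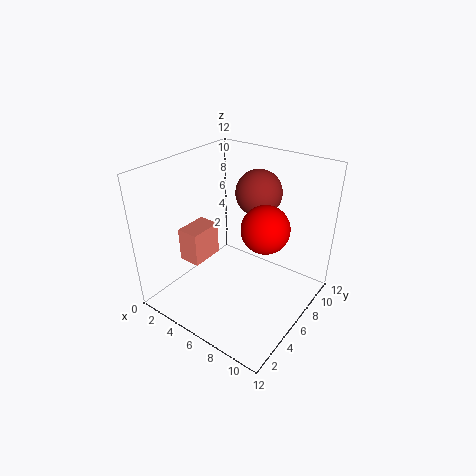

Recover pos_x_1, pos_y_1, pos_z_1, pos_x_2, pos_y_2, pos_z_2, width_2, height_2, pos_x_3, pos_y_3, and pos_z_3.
pos_x_1 = 6; pos_y_1 = 9; pos_z_1 = 9; pos_x_2 = 1; pos_y_2 = 4; pos_z_2 = 3; width_2 = 2; height_2 = 3; pos_x_3 = 8; pos_y_3 = 7; pos_z_3 = 7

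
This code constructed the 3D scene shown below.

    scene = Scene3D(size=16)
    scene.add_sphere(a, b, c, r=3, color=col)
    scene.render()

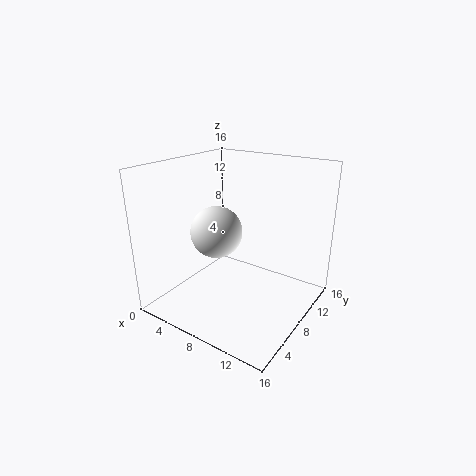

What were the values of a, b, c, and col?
a = 5
b = 8
c = 8
col = 'white'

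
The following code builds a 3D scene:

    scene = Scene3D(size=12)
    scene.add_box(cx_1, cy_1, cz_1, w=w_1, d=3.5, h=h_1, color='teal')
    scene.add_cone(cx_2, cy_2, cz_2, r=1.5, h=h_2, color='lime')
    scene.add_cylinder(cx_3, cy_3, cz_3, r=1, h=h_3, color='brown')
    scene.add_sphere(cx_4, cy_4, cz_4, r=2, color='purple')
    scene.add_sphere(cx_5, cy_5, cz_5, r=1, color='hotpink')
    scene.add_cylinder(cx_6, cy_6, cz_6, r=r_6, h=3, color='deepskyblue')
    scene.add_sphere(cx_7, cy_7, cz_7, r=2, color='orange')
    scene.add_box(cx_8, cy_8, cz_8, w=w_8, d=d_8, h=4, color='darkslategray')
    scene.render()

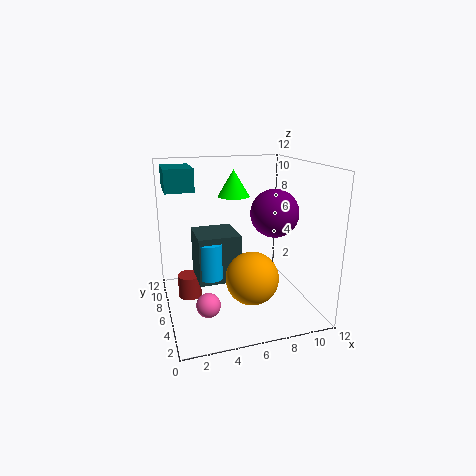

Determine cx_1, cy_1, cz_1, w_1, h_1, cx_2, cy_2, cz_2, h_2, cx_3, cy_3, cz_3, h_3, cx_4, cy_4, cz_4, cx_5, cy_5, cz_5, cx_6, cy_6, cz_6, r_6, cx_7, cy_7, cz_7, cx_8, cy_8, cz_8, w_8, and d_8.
cx_1 = 0.5; cy_1 = 8.5; cz_1 = 9.5; w_1 = 2.5; h_1 = 2; cx_2 = 7; cy_2 = 10.5; cz_2 = 8.5; h_2 = 2.5; cx_3 = 2; cy_3 = 7.5; cz_3 = 0.5; h_3 = 2; cx_4 = 9; cy_4 = 5.5; cz_4 = 8; cx_5 = 3; cy_5 = 4.5; cz_5 = 1; cx_6 = 3.5; cy_6 = 5.5; cz_6 = 3; r_6 = 1; cx_7 = 6; cy_7 = 2.5; cz_7 = 4; cx_8 = 2.5; cy_8 = 5; cz_8 = 2.5; w_8 = 3.5; d_8 = 3.5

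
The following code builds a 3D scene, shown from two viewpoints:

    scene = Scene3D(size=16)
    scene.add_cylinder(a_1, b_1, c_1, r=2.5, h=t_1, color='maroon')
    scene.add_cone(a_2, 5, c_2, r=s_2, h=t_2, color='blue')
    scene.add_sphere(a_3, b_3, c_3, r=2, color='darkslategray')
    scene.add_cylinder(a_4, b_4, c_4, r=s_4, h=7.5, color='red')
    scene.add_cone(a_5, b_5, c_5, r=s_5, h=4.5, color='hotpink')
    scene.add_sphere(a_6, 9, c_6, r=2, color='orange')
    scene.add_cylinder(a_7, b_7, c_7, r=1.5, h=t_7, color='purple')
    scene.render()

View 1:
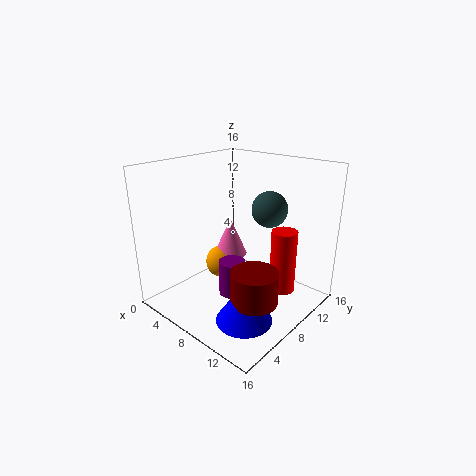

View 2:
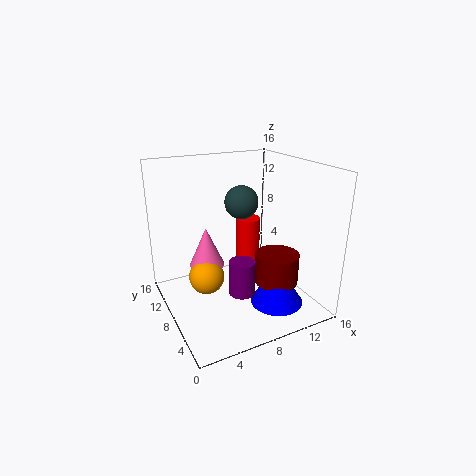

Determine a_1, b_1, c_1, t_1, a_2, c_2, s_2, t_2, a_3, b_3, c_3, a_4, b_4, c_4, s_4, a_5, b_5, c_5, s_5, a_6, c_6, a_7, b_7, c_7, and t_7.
a_1 = 12
b_1 = 6
c_1 = 2.5
t_1 = 3.5
a_2 = 11.5
c_2 = 0.5
s_2 = 3
t_2 = 4.5
a_3 = 10
b_3 = 11
c_3 = 11
a_4 = 11.5
b_4 = 12
c_4 = 1
s_4 = 1.5
a_5 = 5
b_5 = 10
c_5 = 4.5
s_5 = 2
a_6 = 4.5
c_6 = 3.5
a_7 = 8
b_7 = 7
c_7 = 1.5
t_7 = 4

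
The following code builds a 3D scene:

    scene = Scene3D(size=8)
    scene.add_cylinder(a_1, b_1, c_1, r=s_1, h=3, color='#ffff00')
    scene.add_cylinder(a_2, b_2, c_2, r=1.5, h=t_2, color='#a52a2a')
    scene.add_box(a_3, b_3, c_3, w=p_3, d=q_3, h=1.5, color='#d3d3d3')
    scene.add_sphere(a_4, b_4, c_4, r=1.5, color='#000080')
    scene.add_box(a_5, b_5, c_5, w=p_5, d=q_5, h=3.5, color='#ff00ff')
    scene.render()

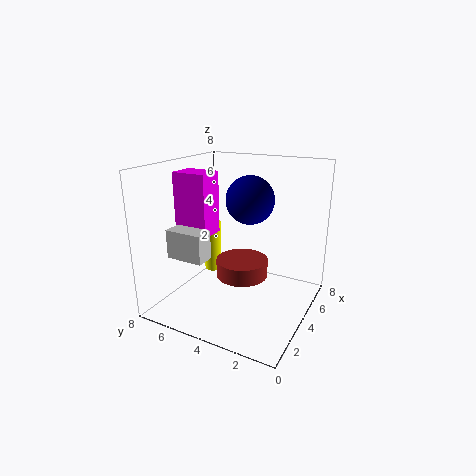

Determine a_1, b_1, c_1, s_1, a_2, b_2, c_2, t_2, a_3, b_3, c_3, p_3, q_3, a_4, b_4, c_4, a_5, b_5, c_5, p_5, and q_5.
a_1 = 4.5, b_1 = 6, c_1 = 1.5, s_1 = 0.5, a_2 = 4.5, b_2 = 4, c_2 = 1.5, t_2 = 1, a_3 = 1, b_3 = 4.5, c_3 = 3.5, p_3 = 1, q_3 = 2, a_4 = 6.5, b_4 = 4.5, c_4 = 5.5, a_5 = 3, b_5 = 5.5, c_5 = 4, p_5 = 1.5, q_5 = 2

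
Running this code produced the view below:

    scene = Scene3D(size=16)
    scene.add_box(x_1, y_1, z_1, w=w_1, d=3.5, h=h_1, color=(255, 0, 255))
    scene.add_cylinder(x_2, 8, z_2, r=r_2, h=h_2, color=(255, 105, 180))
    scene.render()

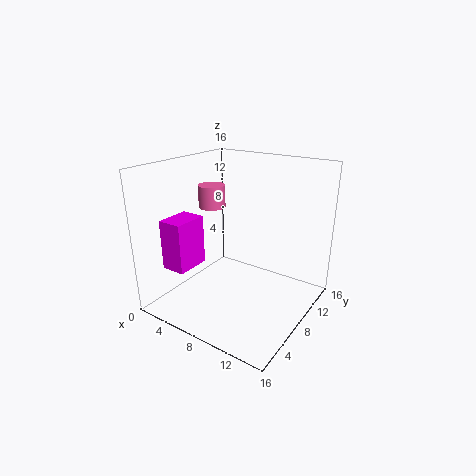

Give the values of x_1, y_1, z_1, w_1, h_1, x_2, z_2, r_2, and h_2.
x_1 = 4; y_1 = 0.5; z_1 = 6.5; w_1 = 2.5; h_1 = 5; x_2 = 4.5; z_2 = 11; r_2 = 1.5; h_2 = 2.5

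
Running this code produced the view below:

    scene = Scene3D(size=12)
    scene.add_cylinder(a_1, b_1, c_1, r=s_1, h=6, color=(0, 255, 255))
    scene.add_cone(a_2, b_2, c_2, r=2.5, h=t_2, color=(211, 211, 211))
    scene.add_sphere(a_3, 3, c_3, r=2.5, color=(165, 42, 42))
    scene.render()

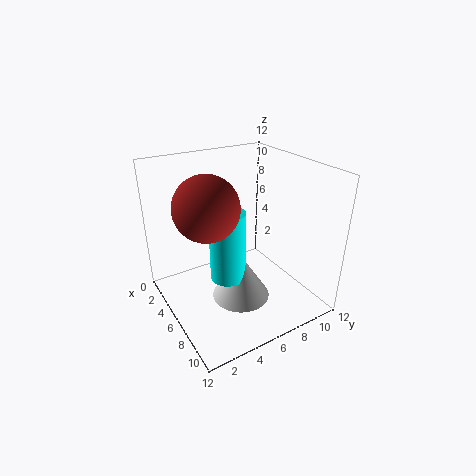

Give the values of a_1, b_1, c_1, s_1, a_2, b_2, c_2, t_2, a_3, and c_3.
a_1 = 6; b_1 = 5; c_1 = 2.5; s_1 = 1.5; a_2 = 6.5; b_2 = 6; c_2 = 0.5; t_2 = 4; a_3 = 6.5; c_3 = 9.5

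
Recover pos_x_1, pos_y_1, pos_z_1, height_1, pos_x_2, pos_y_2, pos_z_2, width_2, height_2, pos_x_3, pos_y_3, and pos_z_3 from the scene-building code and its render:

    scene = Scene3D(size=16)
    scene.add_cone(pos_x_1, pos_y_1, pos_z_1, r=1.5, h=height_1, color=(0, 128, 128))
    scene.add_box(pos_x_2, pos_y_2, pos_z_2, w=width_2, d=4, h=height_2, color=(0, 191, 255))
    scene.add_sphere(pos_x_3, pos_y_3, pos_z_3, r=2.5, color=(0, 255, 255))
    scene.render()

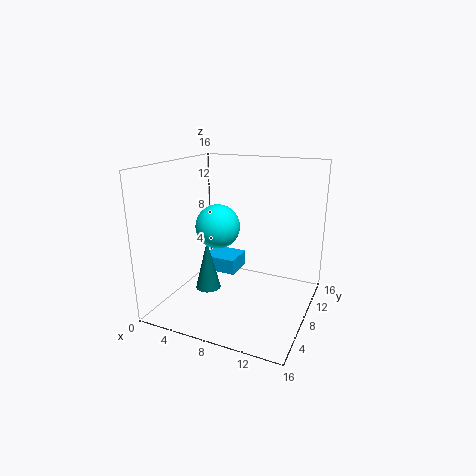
pos_x_1 = 4, pos_y_1 = 8, pos_z_1 = 1, height_1 = 6, pos_x_2 = 1, pos_y_2 = 12, pos_z_2 = 1, width_2 = 4.5, height_2 = 2, pos_x_3 = 5.5, pos_y_3 = 8, pos_z_3 = 9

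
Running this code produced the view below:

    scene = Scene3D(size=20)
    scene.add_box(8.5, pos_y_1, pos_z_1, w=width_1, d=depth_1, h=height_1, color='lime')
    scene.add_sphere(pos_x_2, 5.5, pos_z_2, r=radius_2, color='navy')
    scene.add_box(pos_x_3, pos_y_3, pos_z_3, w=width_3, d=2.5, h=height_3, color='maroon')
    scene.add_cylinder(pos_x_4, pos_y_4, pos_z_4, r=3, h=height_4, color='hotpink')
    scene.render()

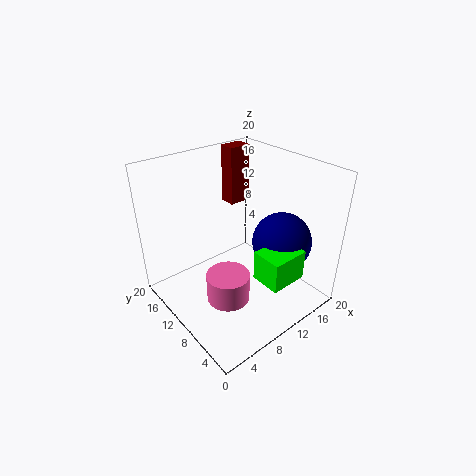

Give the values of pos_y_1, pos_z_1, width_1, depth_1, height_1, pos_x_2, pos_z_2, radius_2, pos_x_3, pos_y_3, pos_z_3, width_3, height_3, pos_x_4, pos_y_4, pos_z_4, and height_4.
pos_y_1 = 1
pos_z_1 = 7
width_1 = 5
depth_1 = 4
height_1 = 4
pos_x_2 = 14
pos_z_2 = 10
radius_2 = 4
pos_x_3 = 14.5
pos_y_3 = 17
pos_z_3 = 11
width_3 = 3.5
height_3 = 9
pos_x_4 = 7
pos_y_4 = 8.5
pos_z_4 = 2
height_4 = 4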